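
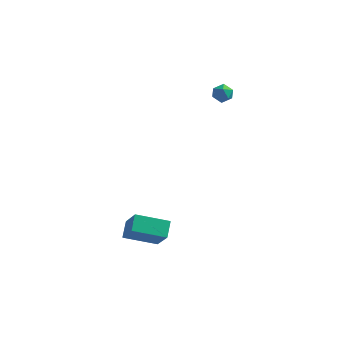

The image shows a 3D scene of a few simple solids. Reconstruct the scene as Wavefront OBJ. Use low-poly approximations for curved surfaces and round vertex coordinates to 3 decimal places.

v 0.447 -4.216 -3.364
v 0.336 -3.312 -2.765
v 2.221 -3.602 -3.963
v 2.11 -2.698 -3.364
v 1.31 -5.162 -1.776
v 1.199 -4.258 -1.177
v 3.084 -4.548 -2.375
v 2.973 -3.644 -1.776
v 3.661 3.667 4.415
v 4.257 3.462 4.18
v 3.163 3.178 3.58
v 3.759 2.973 3.345
v 3.514 2.712 3.914
v 3.822 3.014 4.431
v 3.598 3.626 3.329
v 3.906 3.928 3.846
v 4.218 3.436 3.509
v 4.166 2.871 3.871
v 3.254 3.769 3.889
v 3.202 3.204 4.251
f 2 4 1
f 5 2 1
f 1 4 3
f 3 5 1
f 2 8 4
f 6 2 5
f 6 8 2
f 4 8 3
f 7 5 3
f 3 8 7
f 7 6 5
f 8 6 7
f 9 20 14
f 9 14 10
f 9 10 16
f 9 16 19
f 9 19 20
f 10 14 18
f 14 20 13
f 20 19 11
f 19 16 15
f 16 10 17
f 12 18 13
f 12 13 11
f 12 11 15
f 12 15 17
f 12 17 18
f 13 18 14
f 11 13 20
f 15 11 19
f 17 15 16
f 18 17 10



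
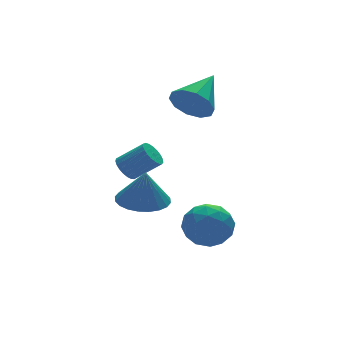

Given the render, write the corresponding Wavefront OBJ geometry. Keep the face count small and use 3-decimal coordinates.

v -0.255 0.225 2.451
v 0.344 -0.23 1.855
v 1.275 1.195 3.249
v 0.165 0.27 1.589
v -0.174 0.752 1.653
v -0.544 1.034 2.022
v -0.804 1.006 2.554
v -0.855 0.681 3.047
v -0.676 0.181 3.313
v -0.337 -0.302 3.249
v 0.033 -0.583 2.881
v 0.293 -0.556 2.348
v -2.637 1.113 -0.867
v -2.21 1.132 -1.302
v -1.316 0.566 -0.448
v -1.743 0.547 -0.013
v -2.178 1.356 -1.187
v -1.284 0.79 -0.333
v -2.226 1.538 -1.017
v -1.331 0.971 -0.163
v -2.344 1.646 -0.82
v -1.45 1.08 0.033
v -2.513 1.662 -0.632
v -1.619 1.096 0.222
v -2.704 1.584 -0.485
v -1.81 1.018 0.369
v -2.883 1.424 -0.403
v -1.989 0.857 0.451
v -3.02 1.21 -0.402
v -2.125 0.644 0.452
v -3.09 0.979 -0.481
v -2.196 0.413 0.373
v -3.082 0.772 -0.627
v -2.188 0.206 0.227
v -2.997 0.624 -0.814
v -2.103 0.057 0.04
v -2.85 0.56 -1.011
v -1.956 -0.006 -0.157
v -2.666 0.592 -1.182
v -1.772 0.026 -0.328
v -2.477 0.714 -1.299
v -1.583 0.148 -0.446
v -2.316 0.905 -1.342
v -1.421 0.339 -0.488
v -1.959 -3.02 -1.11
v -1.656 -2.532 -1.978
v -1.664 -4.508 -1.842
v -1.361 -4.02 -2.71
v -0.777 -3.964 -1.85
v -0.959 -3.044 -1.397
v -2.361 -3.996 -2.423
v -2.543 -3.076 -1.97
v -1.904 -3.135 -2.789
v -0.925 -3.115 -2.435
v -2.395 -3.925 -1.385
v -1.416 -3.905 -1.031
v -1.833 -2.646 -1.479
v -1.487 -4.394 -2.341
v -1.144 -4.361 -1.835
v -0.965 -4.075 -2.345
v -1.424 -2.947 -1.138
v -1.245 -2.66 -1.648
v -0.729 -3.501 -1.574
v -2.075 -4.38 -2.172
v -1.896 -4.093 -2.682
v -2.355 -2.965 -1.475
v -2.176 -2.679 -1.985
v -2.591 -3.539 -2.246
v -1.801 -2.713 -2.466
v -1.627 -3.588 -2.897
v -2.215 -3.573 -2.728
v -2.322 -3.033 -2.462
v -1.225 -2.702 -2.259
v -1.052 -3.576 -2.689
v -0.709 -3.543 -2.184
v -0.816 -3.003 -1.918
v -1.371 -3.056 -2.735
v -2.268 -3.464 -1.131
v -2.095 -4.338 -1.561
v -2.504 -4.037 -1.902
v -2.611 -3.497 -1.636
v -1.693 -3.452 -0.923
v -1.519 -4.327 -1.354
v -0.998 -4.007 -1.358
v -1.105 -3.467 -1.092
v -1.949 -3.984 -1.085
v -3.942 -2.745 -0.317
v -2.933 -2.602 -0.351
v -3.878 -2.855 1.137
v -3.063 -2.227 -0.317
v -3.327 -1.932 -0.283
v -3.685 -1.76 -0.254
v -4.082 -1.738 -0.235
v -4.458 -1.869 -0.228
v -4.755 -2.134 -0.235
v -4.928 -2.492 -0.255
v -4.951 -2.888 -0.284
v -4.821 -3.263 -0.318
v -4.557 -3.558 -0.352
v -4.199 -3.73 -0.381
v -3.802 -3.752 -0.4
v -3.426 -3.62 -0.406
v -3.129 -3.356 -0.399
v -2.956 -2.998 -0.38
f 2 1 4
f 2 4 3
f 4 1 5
f 4 5 3
f 5 1 6
f 5 6 3
f 6 1 7
f 6 7 3
f 7 1 8
f 7 8 3
f 8 1 9
f 8 9 3
f 9 1 10
f 9 10 3
f 10 1 11
f 10 11 3
f 11 1 12
f 11 12 3
f 12 1 2
f 12 2 3
f 14 13 17
f 14 17 15
f 15 17 18
f 15 18 16
f 17 13 19
f 17 19 18
f 18 19 20
f 18 20 16
f 19 13 21
f 19 21 20
f 20 21 22
f 20 22 16
f 21 13 23
f 21 23 22
f 22 23 24
f 22 24 16
f 23 13 25
f 23 25 24
f 24 25 26
f 24 26 16
f 25 13 27
f 25 27 26
f 26 27 28
f 26 28 16
f 27 13 29
f 27 29 28
f 28 29 30
f 28 30 16
f 29 13 31
f 29 31 30
f 30 31 32
f 30 32 16
f 31 13 33
f 31 33 32
f 32 33 34
f 32 34 16
f 33 13 35
f 33 35 34
f 34 35 36
f 34 36 16
f 35 13 37
f 35 37 36
f 36 37 38
f 36 38 16
f 37 13 39
f 37 39 38
f 38 39 40
f 38 40 16
f 39 13 41
f 39 41 40
f 40 41 42
f 40 42 16
f 41 13 43
f 41 43 42
f 42 43 44
f 42 44 16
f 43 13 14
f 43 14 44
f 44 14 15
f 44 15 16
f 45 82 61
f 82 56 85
f 61 85 50
f 82 85 61
f 45 61 57
f 61 50 62
f 57 62 46
f 61 62 57
f 45 57 66
f 57 46 67
f 66 67 52
f 57 67 66
f 45 66 78
f 66 52 81
f 78 81 55
f 66 81 78
f 45 78 82
f 78 55 86
f 82 86 56
f 78 86 82
f 46 62 73
f 62 50 76
f 73 76 54
f 62 76 73
f 50 85 63
f 85 56 84
f 63 84 49
f 85 84 63
f 56 86 83
f 86 55 79
f 83 79 47
f 86 79 83
f 55 81 80
f 81 52 68
f 80 68 51
f 81 68 80
f 52 67 72
f 67 46 69
f 72 69 53
f 67 69 72
f 48 74 60
f 74 54 75
f 60 75 49
f 74 75 60
f 48 60 58
f 60 49 59
f 58 59 47
f 60 59 58
f 48 58 65
f 58 47 64
f 65 64 51
f 58 64 65
f 48 65 70
f 65 51 71
f 70 71 53
f 65 71 70
f 48 70 74
f 70 53 77
f 74 77 54
f 70 77 74
f 49 75 63
f 75 54 76
f 63 76 50
f 75 76 63
f 47 59 83
f 59 49 84
f 83 84 56
f 59 84 83
f 51 64 80
f 64 47 79
f 80 79 55
f 64 79 80
f 53 71 72
f 71 51 68
f 72 68 52
f 71 68 72
f 54 77 73
f 77 53 69
f 73 69 46
f 77 69 73
f 88 87 90
f 88 90 89
f 90 87 91
f 90 91 89
f 91 87 92
f 91 92 89
f 92 87 93
f 92 93 89
f 93 87 94
f 93 94 89
f 94 87 95
f 94 95 89
f 95 87 96
f 95 96 89
f 96 87 97
f 96 97 89
f 97 87 98
f 97 98 89
f 98 87 99
f 98 99 89
f 99 87 100
f 99 100 89
f 100 87 101
f 100 101 89
f 101 87 102
f 101 102 89
f 102 87 103
f 102 103 89
f 103 87 104
f 103 104 89
f 104 87 88
f 104 88 89



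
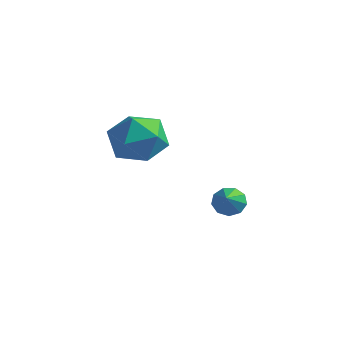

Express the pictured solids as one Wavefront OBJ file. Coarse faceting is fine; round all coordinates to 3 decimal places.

v -1.982 1.11 -0.939
v -1.65 1.533 -0.672
v -1.338 0.05 -0.061
v -2.004 1.485 -0.47
v -2.348 1.261 -0.487
v -2.521 0.967 -0.716
v -2.442 0.74 -1.048
v -2.148 0.686 -1.33
v -1.777 0.831 -1.428
v -1.502 1.106 -1.297
v -1.452 1.383 -0.999
v -3.451 -1.154 2.767
v -2.435 -1.516 2.667
v -3.965 -2.744 3.293
v -2.949 -3.106 3.193
v -3.197 -2.399 3.974
v -2.879 -1.416 3.649
v -3.521 -2.844 2.311
v -3.203 -1.861 1.986
v -2.478 -2.56 2.385
v -2.278 -2.285 3.413
v -4.122 -1.975 2.547
v -3.922 -1.7 3.575
f 2 1 4
f 2 4 3
f 4 1 5
f 4 5 3
f 5 1 6
f 5 6 3
f 6 1 7
f 6 7 3
f 7 1 8
f 7 8 3
f 8 1 9
f 8 9 3
f 9 1 10
f 9 10 3
f 10 1 11
f 10 11 3
f 11 1 2
f 11 2 3
f 12 23 17
f 12 17 13
f 12 13 19
f 12 19 22
f 12 22 23
f 13 17 21
f 17 23 16
f 23 22 14
f 22 19 18
f 19 13 20
f 15 21 16
f 15 16 14
f 15 14 18
f 15 18 20
f 15 20 21
f 16 21 17
f 14 16 23
f 18 14 22
f 20 18 19
f 21 20 13



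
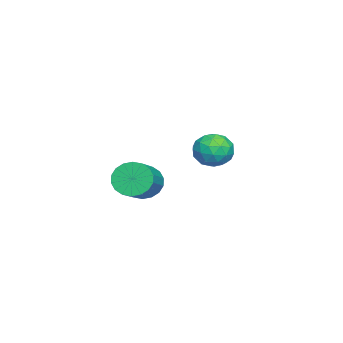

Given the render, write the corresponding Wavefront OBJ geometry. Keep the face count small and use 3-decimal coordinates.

v -1.782 -1.697 -0.537
v -0.995 -2.002 -0.424
v -2.285 -2.698 0.264
v -1.498 -3.003 0.377
v -1.718 -2.256 0.721
v -1.407 -1.637 0.225
v -1.873 -3.063 -0.385
v -1.562 -2.444 -0.881
v -1.051 -2.846 -0.33
v -0.956 -2.347 0.353
v -2.324 -2.353 -0.513
v -2.229 -1.854 0.17
v -1.344 -1.761 -0.551
v -1.936 -2.939 0.391
v -2.065 -2.499 0.593
v -1.603 -2.679 0.659
v -1.586 -1.547 -0.169
v -1.124 -1.726 -0.103
v -1.549 -1.875 0.57
v -2.156 -2.974 -0.057
v -1.694 -3.153 0.009
v -1.677 -2.021 -0.819
v -1.215 -2.201 -0.753
v -1.731 -2.825 -0.73
v -0.915 -2.437 -0.43
v -1.21 -3.026 0.042
v -1.431 -3.061 -0.407
v -1.248 -2.697 -0.698
v -0.858 -2.144 -0.028
v -1.154 -2.733 0.443
v -1.284 -2.293 0.645
v -1.101 -1.929 0.354
v -0.891 -2.64 0.027
v -2.126 -1.967 -0.603
v -2.422 -2.556 -0.132
v -2.179 -2.771 -0.514
v -1.996 -2.407 -0.805
v -2.07 -1.674 -0.202
v -2.365 -2.263 0.27
v -2.032 -2.003 0.538
v -1.849 -1.639 0.247
v -2.389 -2.06 -0.187
v 2.025 -3.971 -0.519
v 2.319 -3.563 -1.115
v 3.609 -3.56 -0.476
v 3.315 -3.969 0.119
v 2.211 -3.315 -0.897
v 3.501 -3.312 -0.258
v 2.066 -3.197 -0.605
v 3.356 -3.194 0.034
v 1.912 -3.233 -0.295
v 3.203 -3.23 0.344
v 1.781 -3.415 -0.03
v 3.072 -3.412 0.609
v 1.699 -3.707 0.138
v 2.989 -3.704 0.777
v 1.681 -4.051 0.176
v 2.971 -4.049 0.815
v 1.731 -4.38 0.076
v 3.021 -4.377 0.715
v 1.839 -4.628 -0.142
v 3.129 -4.625 0.497
v 1.984 -4.746 -0.434
v 3.274 -4.743 0.205
v 2.137 -4.71 -0.744
v 3.428 -4.707 -0.105
v 2.268 -4.528 -1.009
v 3.559 -4.525 -0.37
v 2.351 -4.236 -1.177
v 3.641 -4.233 -0.538
v 2.369 -3.891 -1.215
v 3.659 -3.889 -0.576
f 1 38 17
f 38 12 41
f 17 41 6
f 38 41 17
f 1 17 13
f 17 6 18
f 13 18 2
f 17 18 13
f 1 13 22
f 13 2 23
f 22 23 8
f 13 23 22
f 1 22 34
f 22 8 37
f 34 37 11
f 22 37 34
f 1 34 38
f 34 11 42
f 38 42 12
f 34 42 38
f 2 18 29
f 18 6 32
f 29 32 10
f 18 32 29
f 6 41 19
f 41 12 40
f 19 40 5
f 41 40 19
f 12 42 39
f 42 11 35
f 39 35 3
f 42 35 39
f 11 37 36
f 37 8 24
f 36 24 7
f 37 24 36
f 8 23 28
f 23 2 25
f 28 25 9
f 23 25 28
f 4 30 16
f 30 10 31
f 16 31 5
f 30 31 16
f 4 16 14
f 16 5 15
f 14 15 3
f 16 15 14
f 4 14 21
f 14 3 20
f 21 20 7
f 14 20 21
f 4 21 26
f 21 7 27
f 26 27 9
f 21 27 26
f 4 26 30
f 26 9 33
f 30 33 10
f 26 33 30
f 5 31 19
f 31 10 32
f 19 32 6
f 31 32 19
f 3 15 39
f 15 5 40
f 39 40 12
f 15 40 39
f 7 20 36
f 20 3 35
f 36 35 11
f 20 35 36
f 9 27 28
f 27 7 24
f 28 24 8
f 27 24 28
f 10 33 29
f 33 9 25
f 29 25 2
f 33 25 29
f 44 43 47
f 44 47 45
f 45 47 48
f 45 48 46
f 47 43 49
f 47 49 48
f 48 49 50
f 48 50 46
f 49 43 51
f 49 51 50
f 50 51 52
f 50 52 46
f 51 43 53
f 51 53 52
f 52 53 54
f 52 54 46
f 53 43 55
f 53 55 54
f 54 55 56
f 54 56 46
f 55 43 57
f 55 57 56
f 56 57 58
f 56 58 46
f 57 43 59
f 57 59 58
f 58 59 60
f 58 60 46
f 59 43 61
f 59 61 60
f 60 61 62
f 60 62 46
f 61 43 63
f 61 63 62
f 62 63 64
f 62 64 46
f 63 43 65
f 63 65 64
f 64 65 66
f 64 66 46
f 65 43 67
f 65 67 66
f 66 67 68
f 66 68 46
f 67 43 69
f 67 69 68
f 68 69 70
f 68 70 46
f 69 43 71
f 69 71 70
f 70 71 72
f 70 72 46
f 71 43 44
f 71 44 72
f 72 44 45
f 72 45 46



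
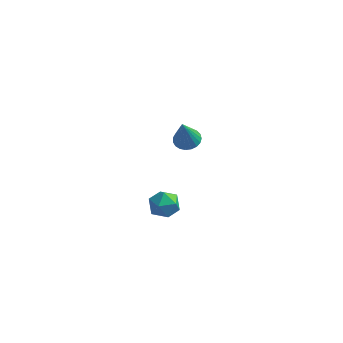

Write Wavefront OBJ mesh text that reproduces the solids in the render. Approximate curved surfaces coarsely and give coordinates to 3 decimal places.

v 0.09 -2.469 -3.51
v 0.351 -2.025 -2.831
v 1.109 -3.375 -3.309
v 1.37 -2.931 -2.63
v 0.632 -3.355 -2.604
v 0.002 -2.795 -2.728
v 1.458 -2.605 -3.412
v 0.828 -2.045 -3.536
v 1.196 -2.109 -2.771
v 0.685 -2.573 -2.271
v 0.775 -2.827 -3.869
v 0.264 -3.291 -3.369
v 0.058 4.148 -4.575
v 0.776 4.299 -4.478
v -0.058 3.592 -2.845
v 0.644 4.566 -4.401
v 0.41 4.76 -4.354
v 0.116 4.849 -4.345
v -0.189 4.817 -4.376
v -0.451 4.669 -4.441
v -0.624 4.431 -4.529
v -0.68 4.144 -4.625
v -0.608 3.857 -4.713
v -0.421 3.622 -4.776
v -0.151 3.477 -4.805
v 0.155 3.448 -4.793
v 0.444 3.54 -4.744
v 0.667 3.737 -4.666
v 0.784 4.006 -4.572
f 1 12 6
f 1 6 2
f 1 2 8
f 1 8 11
f 1 11 12
f 2 6 10
f 6 12 5
f 12 11 3
f 11 8 7
f 8 2 9
f 4 10 5
f 4 5 3
f 4 3 7
f 4 7 9
f 4 9 10
f 5 10 6
f 3 5 12
f 7 3 11
f 9 7 8
f 10 9 2
f 14 13 16
f 14 16 15
f 16 13 17
f 16 17 15
f 17 13 18
f 17 18 15
f 18 13 19
f 18 19 15
f 19 13 20
f 19 20 15
f 20 13 21
f 20 21 15
f 21 13 22
f 21 22 15
f 22 13 23
f 22 23 15
f 23 13 24
f 23 24 15
f 24 13 25
f 24 25 15
f 25 13 26
f 25 26 15
f 26 13 27
f 26 27 15
f 27 13 28
f 27 28 15
f 28 13 29
f 28 29 15
f 29 13 14
f 29 14 15



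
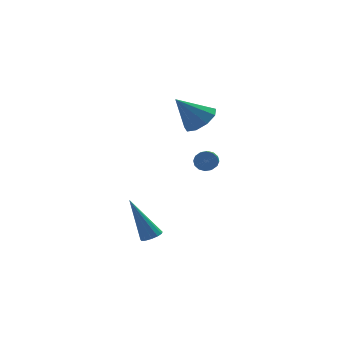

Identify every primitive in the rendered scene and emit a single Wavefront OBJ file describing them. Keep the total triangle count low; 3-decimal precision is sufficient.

v 0.741 0.446 -2.906
v 1.117 0.191 -2.674
v -0.061 1.034 -0.954
v 1.214 0.459 -2.715
v 1.16 0.722 -2.817
v 0.973 0.898 -2.947
v 0.712 0.93 -3.063
v 0.461 0.808 -3.13
v 0.298 0.571 -3.125
v 0.276 0.295 -3.051
v 0.401 0.066 -2.93
v 0.634 -0.042 -2.802
v 0.901 0.004 -2.707
v 3.821 3.096 0.017
v 4.138 3.175 0.435
v 3.835 2.243 0.841
v 3.519 2.164 0.423
v 3.897 3.284 0.507
v 3.594 2.353 0.912
v 3.635 3.343 0.447
v 3.333 2.412 0.853
v 3.424 3.336 0.273
v 3.121 2.404 0.678
v 3.319 3.264 0.03
v 3.016 2.333 0.435
v 3.349 3.147 -0.217
v 3.046 2.216 0.189
v 3.505 3.017 -0.401
v 3.202 2.085 0.005
v 3.746 2.907 -0.472
v 3.443 1.976 -0.067
v 4.007 2.848 -0.413
v 3.705 1.917 -0.007
v 4.219 2.856 -0.238
v 3.916 1.924 0.167
v 4.324 2.927 0.005
v 4.021 1.996 0.41
v 4.294 3.044 0.251
v 3.991 2.113 0.657
v 3.439 2.794 2.653
v 3.984 3.328 3.092
v 2.361 2.846 3.927
v 3.603 3.652 2.756
v 3.146 3.574 2.372
v 2.826 3.131 2.12
v 2.793 2.53 2.117
v 3.062 2.052 2.365
v 3.508 1.921 2.747
v 3.922 2.198 3.086
v 4.109 2.754 3.222
f 2 1 4
f 2 4 3
f 4 1 5
f 4 5 3
f 5 1 6
f 5 6 3
f 6 1 7
f 6 7 3
f 7 1 8
f 7 8 3
f 8 1 9
f 8 9 3
f 9 1 10
f 9 10 3
f 10 1 11
f 10 11 3
f 11 1 12
f 11 12 3
f 12 1 13
f 12 13 3
f 13 1 2
f 13 2 3
f 15 14 18
f 15 18 16
f 16 18 19
f 16 19 17
f 18 14 20
f 18 20 19
f 19 20 21
f 19 21 17
f 20 14 22
f 20 22 21
f 21 22 23
f 21 23 17
f 22 14 24
f 22 24 23
f 23 24 25
f 23 25 17
f 24 14 26
f 24 26 25
f 25 26 27
f 25 27 17
f 26 14 28
f 26 28 27
f 27 28 29
f 27 29 17
f 28 14 30
f 28 30 29
f 29 30 31
f 29 31 17
f 30 14 32
f 30 32 31
f 31 32 33
f 31 33 17
f 32 14 34
f 32 34 33
f 33 34 35
f 33 35 17
f 34 14 36
f 34 36 35
f 35 36 37
f 35 37 17
f 36 14 38
f 36 38 37
f 37 38 39
f 37 39 17
f 38 14 15
f 38 15 39
f 39 15 16
f 39 16 17
f 41 40 43
f 41 43 42
f 43 40 44
f 43 44 42
f 44 40 45
f 44 45 42
f 45 40 46
f 45 46 42
f 46 40 47
f 46 47 42
f 47 40 48
f 47 48 42
f 48 40 49
f 48 49 42
f 49 40 50
f 49 50 42
f 50 40 41
f 50 41 42



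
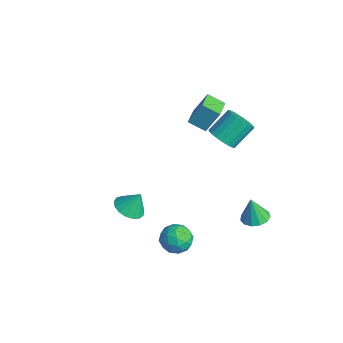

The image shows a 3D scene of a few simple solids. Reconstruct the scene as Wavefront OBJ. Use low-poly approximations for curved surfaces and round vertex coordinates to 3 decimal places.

v -0.01 2.63 3.373
v 0.926 2.865 3.268
v 0.725 4.205 4.483
v -0.21 3.97 4.587
v 0.732 3.107 2.968
v 0.531 4.448 4.183
v 0.391 3.255 2.749
v 0.19 4.596 3.963
v -0.029 3.279 2.653
v -0.23 4.62 3.867
v -0.446 3.175 2.699
v -0.646 4.515 3.914
v -0.775 2.962 2.879
v -0.976 4.303 4.093
v -0.954 2.684 3.157
v -1.155 4.024 4.371
v -0.945 2.395 3.477
v -1.146 3.735 4.692
v -0.751 2.152 3.777
v -0.952 3.493 4.992
v -0.41 2.004 3.997
v -0.611 3.345 5.211
v 0.01 1.98 4.093
v -0.191 3.321 5.307
v 0.426 2.085 4.046
v 0.226 3.425 5.261
v 0.756 2.297 3.867
v 0.555 3.638 5.081
v 0.935 2.576 3.589
v 0.734 3.916 4.803
v 2.959 3.455 -1.776
v 3.837 3.335 -1.698
v 2.781 3.205 -0.144
v 3.755 3.826 -1.632
v 3.42 4.198 -1.612
v 2.938 4.335 -1.643
v 2.463 4.192 -1.717
v 2.146 3.815 -1.809
v 2.086 3.324 -1.891
v 2.304 2.874 -1.936
v 2.729 2.609 -1.93
v 3.228 2.612 -1.875
v 3.641 2.883 -1.789
v -3.788 2.21 2.031
v -3.492 3.002 3.574
v -5.005 3.124 1.795
v -4.709 3.916 3.338
v -3.051 3.044 1.462
v -2.755 3.836 3.005
v -4.268 3.958 1.226
v -3.972 4.75 2.769
v 2.449 -1.448 -1.594
v 2.913 -1.103 -0.728
v 3.807 -2.377 -1.952
v 4.271 -2.032 -1.086
v 3.453 -2.672 -1.019
v 2.613 -2.098 -0.797
v 4.107 -1.382 -1.883
v 3.267 -0.808 -1.661
v 3.937 -1.063 -0.907
v 3.533 -1.86 -0.373
v 3.187 -1.62 -2.307
v 2.783 -2.417 -1.773
v 2.562 -1.194 -1.129
v 4.158 -2.286 -1.551
v 3.677 -2.662 -1.511
v 3.95 -2.459 -1.002
v 2.385 -1.779 -1.17
v 2.658 -1.576 -0.661
v 2.976 -2.498 -0.832
v 4.062 -1.904 -2.019
v 4.335 -1.701 -1.51
v 2.77 -1.021 -1.678
v 3.043 -0.818 -1.169
v 3.744 -0.982 -1.848
v 3.437 -0.967 -0.726
v 4.235 -1.514 -0.936
v 4.138 -1.132 -1.404
v 3.645 -0.794 -1.274
v 3.199 -1.436 -0.412
v 3.998 -1.982 -0.622
v 3.516 -2.358 -0.583
v 3.023 -2.02 -0.452
v 3.801 -1.412 -0.517
v 2.722 -1.498 -2.058
v 3.521 -2.044 -2.268
v 3.697 -1.46 -2.228
v 3.204 -1.122 -2.097
v 2.485 -1.966 -1.744
v 3.283 -2.513 -1.954
v 3.075 -2.686 -1.406
v 2.582 -2.348 -1.276
v 2.919 -2.068 -2.163
v 2.137 -4.079 1.422
v 2.616 -4.869 1.719
v 2.403 -3.461 2.638
v 2.944 -4.61 1.515
v 3.086 -4.23 1.291
v 3.011 -3.815 1.096
v 2.736 -3.461 0.976
v 2.323 -3.248 0.958
v 1.868 -3.226 1.047
v 1.475 -3.4 1.221
v 1.233 -3.729 1.442
v 1.198 -4.138 1.658
v 1.378 -4.534 1.82
v 1.732 -4.826 1.891
v 2.179 -4.947 1.854
f 2 1 5
f 2 5 3
f 3 5 6
f 3 6 4
f 5 1 7
f 5 7 6
f 6 7 8
f 6 8 4
f 7 1 9
f 7 9 8
f 8 9 10
f 8 10 4
f 9 1 11
f 9 11 10
f 10 11 12
f 10 12 4
f 11 1 13
f 11 13 12
f 12 13 14
f 12 14 4
f 13 1 15
f 13 15 14
f 14 15 16
f 14 16 4
f 15 1 17
f 15 17 16
f 16 17 18
f 16 18 4
f 17 1 19
f 17 19 18
f 18 19 20
f 18 20 4
f 19 1 21
f 19 21 20
f 20 21 22
f 20 22 4
f 21 1 23
f 21 23 22
f 22 23 24
f 22 24 4
f 23 1 25
f 23 25 24
f 24 25 26
f 24 26 4
f 25 1 27
f 25 27 26
f 26 27 28
f 26 28 4
f 27 1 29
f 27 29 28
f 28 29 30
f 28 30 4
f 29 1 2
f 29 2 30
f 30 2 3
f 30 3 4
f 32 31 34
f 32 34 33
f 34 31 35
f 34 35 33
f 35 31 36
f 35 36 33
f 36 31 37
f 36 37 33
f 37 31 38
f 37 38 33
f 38 31 39
f 38 39 33
f 39 31 40
f 39 40 33
f 40 31 41
f 40 41 33
f 41 31 42
f 41 42 33
f 42 31 43
f 42 43 33
f 43 31 32
f 43 32 33
f 45 47 44
f 48 45 44
f 44 47 46
f 46 48 44
f 45 51 47
f 49 45 48
f 49 51 45
f 47 51 46
f 50 48 46
f 46 51 50
f 50 49 48
f 51 49 50
f 52 89 68
f 89 63 92
f 68 92 57
f 89 92 68
f 52 68 64
f 68 57 69
f 64 69 53
f 68 69 64
f 52 64 73
f 64 53 74
f 73 74 59
f 64 74 73
f 52 73 85
f 73 59 88
f 85 88 62
f 73 88 85
f 52 85 89
f 85 62 93
f 89 93 63
f 85 93 89
f 53 69 80
f 69 57 83
f 80 83 61
f 69 83 80
f 57 92 70
f 92 63 91
f 70 91 56
f 92 91 70
f 63 93 90
f 93 62 86
f 90 86 54
f 93 86 90
f 62 88 87
f 88 59 75
f 87 75 58
f 88 75 87
f 59 74 79
f 74 53 76
f 79 76 60
f 74 76 79
f 55 81 67
f 81 61 82
f 67 82 56
f 81 82 67
f 55 67 65
f 67 56 66
f 65 66 54
f 67 66 65
f 55 65 72
f 65 54 71
f 72 71 58
f 65 71 72
f 55 72 77
f 72 58 78
f 77 78 60
f 72 78 77
f 55 77 81
f 77 60 84
f 81 84 61
f 77 84 81
f 56 82 70
f 82 61 83
f 70 83 57
f 82 83 70
f 54 66 90
f 66 56 91
f 90 91 63
f 66 91 90
f 58 71 87
f 71 54 86
f 87 86 62
f 71 86 87
f 60 78 79
f 78 58 75
f 79 75 59
f 78 75 79
f 61 84 80
f 84 60 76
f 80 76 53
f 84 76 80
f 95 94 97
f 95 97 96
f 97 94 98
f 97 98 96
f 98 94 99
f 98 99 96
f 99 94 100
f 99 100 96
f 100 94 101
f 100 101 96
f 101 94 102
f 101 102 96
f 102 94 103
f 102 103 96
f 103 94 104
f 103 104 96
f 104 94 105
f 104 105 96
f 105 94 106
f 105 106 96
f 106 94 107
f 106 107 96
f 107 94 108
f 107 108 96
f 108 94 95
f 108 95 96



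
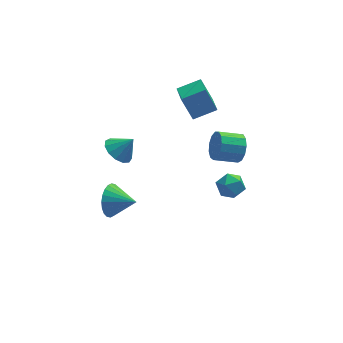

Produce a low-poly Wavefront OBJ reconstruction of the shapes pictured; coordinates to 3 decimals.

v -4.045 -0.375 -0.785
v -3.6 -0.1 -1.589
v -2.915 -1.065 -0.395
v -3.51 0.179 -1.357
v -3.501 0.374 -1.037
v -3.575 0.455 -0.679
v -3.721 0.409 -0.337
v -3.916 0.244 -0.063
v -4.131 -0.015 0.101
v -4.332 -0.329 0.13
v -4.49 -0.651 0.02
v -4.581 -0.93 -0.213
v -4.589 -1.125 -0.532
v -4.515 -1.206 -0.891
v -4.369 -1.16 -1.233
v -4.174 -0.995 -1.507
v -3.96 -0.735 -1.67
v -3.758 -0.421 -1.7
v 0.409 -3.641 3.277
v 0.953 -3.141 3.112
v 1.207 -4.559 3.128
v 1.751 -4.059 2.963
v 1.476 -4.1 3.667
v 0.983 -3.533 3.759
v 1.177 -4.167 2.481
v 0.684 -3.6 2.573
v 1.428 -3.467 2.619
v 1.613 -3.425 3.352
v 0.547 -4.275 2.888
v 0.732 -4.233 3.621
v -3.237 2.596 0.108
v -2.598 2.895 -0.401
v -2.483 2.524 1.012
v -2.806 3.288 -0.196
v -3.151 3.462 0.105
v -3.524 3.361 0.408
v -3.805 3.017 0.615
v -3.906 2.539 0.661
v -3.795 2.08 0.531
v -3.506 1.784 0.267
v -3.132 1.746 -0.048
v -2.792 1.978 -0.313
v -2.592 2.406 -0.445
v 2.533 0.94 0.965
v 2.776 1.328 1.657
v 1.55 1.329 2.087
v 1.307 0.94 1.395
v 2.668 1.663 1.349
v 1.442 1.664 1.779
v 2.518 1.768 0.919
v 1.291 1.769 1.349
v 2.372 1.61 0.503
v 1.145 1.611 0.934
v 2.277 1.24 0.235
v 1.051 1.24 0.665
v 2.264 0.774 0.198
v 1.037 0.774 0.628
v 2.336 0.36 0.404
v 1.11 0.361 0.834
v 2.471 0.131 0.789
v 1.244 0.132 1.219
v 2.626 0.158 1.229
v 1.399 0.159 1.66
v 2.751 0.434 1.586
v 1.524 0.435 2.016
v 2.807 0.87 1.745
v 1.58 0.871 2.176
v 0.328 1.635 3
v -0.203 1.961 4.364
v 0.327 2.85 2.709
v -0.204 3.177 4.073
v 1.544 1.743 3.447
v 1.013 2.07 4.811
v 1.543 2.959 3.156
v 1.012 3.285 4.52
f 2 1 4
f 2 4 3
f 4 1 5
f 4 5 3
f 5 1 6
f 5 6 3
f 6 1 7
f 6 7 3
f 7 1 8
f 7 8 3
f 8 1 9
f 8 9 3
f 9 1 10
f 9 10 3
f 10 1 11
f 10 11 3
f 11 1 12
f 11 12 3
f 12 1 13
f 12 13 3
f 13 1 14
f 13 14 3
f 14 1 15
f 14 15 3
f 15 1 16
f 15 16 3
f 16 1 17
f 16 17 3
f 17 1 18
f 17 18 3
f 18 1 2
f 18 2 3
f 19 30 24
f 19 24 20
f 19 20 26
f 19 26 29
f 19 29 30
f 20 24 28
f 24 30 23
f 30 29 21
f 29 26 25
f 26 20 27
f 22 28 23
f 22 23 21
f 22 21 25
f 22 25 27
f 22 27 28
f 23 28 24
f 21 23 30
f 25 21 29
f 27 25 26
f 28 27 20
f 32 31 34
f 32 34 33
f 34 31 35
f 34 35 33
f 35 31 36
f 35 36 33
f 36 31 37
f 36 37 33
f 37 31 38
f 37 38 33
f 38 31 39
f 38 39 33
f 39 31 40
f 39 40 33
f 40 31 41
f 40 41 33
f 41 31 42
f 41 42 33
f 42 31 43
f 42 43 33
f 43 31 32
f 43 32 33
f 45 44 48
f 45 48 46
f 46 48 49
f 46 49 47
f 48 44 50
f 48 50 49
f 49 50 51
f 49 51 47
f 50 44 52
f 50 52 51
f 51 52 53
f 51 53 47
f 52 44 54
f 52 54 53
f 53 54 55
f 53 55 47
f 54 44 56
f 54 56 55
f 55 56 57
f 55 57 47
f 56 44 58
f 56 58 57
f 57 58 59
f 57 59 47
f 58 44 60
f 58 60 59
f 59 60 61
f 59 61 47
f 60 44 62
f 60 62 61
f 61 62 63
f 61 63 47
f 62 44 64
f 62 64 63
f 63 64 65
f 63 65 47
f 64 44 66
f 64 66 65
f 65 66 67
f 65 67 47
f 66 44 45
f 66 45 67
f 67 45 46
f 67 46 47
f 69 71 68
f 72 69 68
f 68 71 70
f 70 72 68
f 69 75 71
f 73 69 72
f 73 75 69
f 71 75 70
f 74 72 70
f 70 75 74
f 74 73 72
f 75 73 74



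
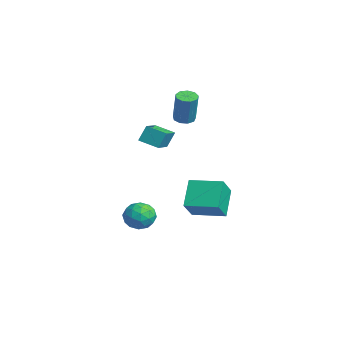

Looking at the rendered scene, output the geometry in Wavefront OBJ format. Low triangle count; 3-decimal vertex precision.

v 2.014 0.034 -3.254
v 2.293 -0.384 -2.688
v 0.907 0.004 -2.732
v 1.186 -0.414 -2.166
v 1.391 0.311 -2.237
v 2.075 0.33 -2.56
v 1.125 -0.71 -2.86
v 1.809 -0.691 -3.183
v 1.743 -0.844 -2.444
v 1.908 -0.213 -2.059
v 1.292 -0.167 -3.361
v 1.457 0.464 -2.976
v 2.251 -0.172 -3.017
v 0.949 -0.208 -2.403
v 1.07 0.218 -2.445
v 1.233 -0.027 -2.112
v 2.123 0.247 -2.942
v 2.287 0.002 -2.609
v 1.756 0.41 -2.344
v 0.913 -0.382 -2.811
v 1.077 -0.627 -2.478
v 1.967 -0.353 -3.308
v 2.13 -0.598 -2.975
v 1.444 -0.79 -3.076
v 2.092 -0.688 -2.541
v 1.441 -0.706 -2.234
v 1.405 -0.88 -2.642
v 1.807 -0.869 -2.832
v 2.188 -0.317 -2.315
v 1.537 -0.335 -2.008
v 1.658 0.091 -2.05
v 2.06 0.102 -2.239
v 1.865 -0.588 -2.171
v 1.663 -0.045 -3.412
v 1.012 -0.063 -3.105
v 1.14 -0.482 -3.181
v 1.542 -0.471 -3.37
v 1.759 0.326 -3.186
v 1.108 0.308 -2.879
v 1.393 0.489 -2.588
v 1.795 0.5 -2.778
v 1.335 0.208 -3.249
v -1.565 3.248 -4.586
v -0.796 2.59 -3.589
v -2.492 3.817 -3.495
v -1.723 3.159 -2.499
v -0.637 4.521 -4.461
v 0.132 3.863 -3.465
v -1.564 5.09 -3.371
v -0.795 4.432 -2.374
v -2.608 3.251 0.957
v -2.244 2.916 0.833
v -1.768 2.874 2.339
v -2.132 3.209 2.463
v -2.122 3.241 0.803
v -1.646 3.2 2.309
v -2.227 3.571 0.845
v -1.751 3.53 2.351
v -2.511 3.751 0.94
v -2.035 3.71 2.446
v -2.84 3.697 1.042
v -2.364 3.656 2.548
v -3.06 3.434 1.105
v -2.584 3.393 2.611
v -3.069 3.085 1.098
v -2.593 3.044 2.604
v -2.862 2.814 1.026
v -2.386 2.773 2.532
v -2.537 2.747 0.921
v -2.06 2.706 2.427
v 0.119 0.253 1.049
v 0.06 0.633 1.807
v -0.961 1 0.591
v -1.02 1.38 1.349
v 0.72 0.94 0.751
v 0.661 1.32 1.509
v -0.36 1.687 0.293
v -0.419 2.067 1.051
f 1 38 17
f 38 12 41
f 17 41 6
f 38 41 17
f 1 17 13
f 17 6 18
f 13 18 2
f 17 18 13
f 1 13 22
f 13 2 23
f 22 23 8
f 13 23 22
f 1 22 34
f 22 8 37
f 34 37 11
f 22 37 34
f 1 34 38
f 34 11 42
f 38 42 12
f 34 42 38
f 2 18 29
f 18 6 32
f 29 32 10
f 18 32 29
f 6 41 19
f 41 12 40
f 19 40 5
f 41 40 19
f 12 42 39
f 42 11 35
f 39 35 3
f 42 35 39
f 11 37 36
f 37 8 24
f 36 24 7
f 37 24 36
f 8 23 28
f 23 2 25
f 28 25 9
f 23 25 28
f 4 30 16
f 30 10 31
f 16 31 5
f 30 31 16
f 4 16 14
f 16 5 15
f 14 15 3
f 16 15 14
f 4 14 21
f 14 3 20
f 21 20 7
f 14 20 21
f 4 21 26
f 21 7 27
f 26 27 9
f 21 27 26
f 4 26 30
f 26 9 33
f 30 33 10
f 26 33 30
f 5 31 19
f 31 10 32
f 19 32 6
f 31 32 19
f 3 15 39
f 15 5 40
f 39 40 12
f 15 40 39
f 7 20 36
f 20 3 35
f 36 35 11
f 20 35 36
f 9 27 28
f 27 7 24
f 28 24 8
f 27 24 28
f 10 33 29
f 33 9 25
f 29 25 2
f 33 25 29
f 44 46 43
f 47 44 43
f 43 46 45
f 45 47 43
f 44 50 46
f 48 44 47
f 48 50 44
f 46 50 45
f 49 47 45
f 45 50 49
f 49 48 47
f 50 48 49
f 52 51 55
f 52 55 53
f 53 55 56
f 53 56 54
f 55 51 57
f 55 57 56
f 56 57 58
f 56 58 54
f 57 51 59
f 57 59 58
f 58 59 60
f 58 60 54
f 59 51 61
f 59 61 60
f 60 61 62
f 60 62 54
f 61 51 63
f 61 63 62
f 62 63 64
f 62 64 54
f 63 51 65
f 63 65 64
f 64 65 66
f 64 66 54
f 65 51 67
f 65 67 66
f 66 67 68
f 66 68 54
f 67 51 69
f 67 69 68
f 68 69 70
f 68 70 54
f 69 51 52
f 69 52 70
f 70 52 53
f 70 53 54
f 72 74 71
f 75 72 71
f 71 74 73
f 73 75 71
f 72 78 74
f 76 72 75
f 76 78 72
f 74 78 73
f 77 75 73
f 73 78 77
f 77 76 75
f 78 76 77



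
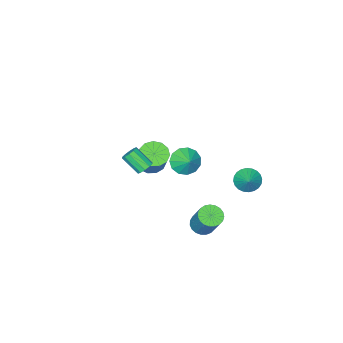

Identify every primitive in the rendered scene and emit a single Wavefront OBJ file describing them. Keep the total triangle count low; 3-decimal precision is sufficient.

v -2.989 -2.593 -2.676
v -2.652 -2.044 -3.531
v -2.591 -1.727 -1.964
v -3.219 -1.867 -3.429
v -3.713 -1.92 -3.088
v -3.978 -2.187 -2.616
v -3.928 -2.583 -2.163
v -3.581 -2.981 -1.874
v -3.046 -3.257 -1.839
v -2.493 -3.321 -2.07
v -2.097 -3.154 -2.494
v -1.985 -2.809 -2.975
v -2.192 -2.396 -3.362
v -1.53 -4.321 -2.9
v -0.634 -4.808 -2.906
v -0.154 -3.946 -1.306
v -1.05 -3.459 -1.3
v -0.553 -4.317 -3.195
v -0.074 -3.456 -1.594
v -0.783 -3.828 -3.389
v -0.303 -2.966 -1.789
v -1.249 -3.495 -3.429
v -0.77 -2.633 -1.828
v -1.805 -3.424 -3.301
v -1.326 -2.562 -1.7
v -2.273 -3.638 -3.045
v -1.794 -2.776 -1.444
v -2.506 -4.069 -2.744
v -2.026 -3.207 -1.143
v -2.428 -4.58 -2.492
v -1.949 -3.718 -0.891
v -2.065 -5.008 -2.37
v -1.586 -4.147 -0.769
v -1.532 -5.219 -2.416
v -1.053 -4.357 -0.816
v -0.999 -5.144 -2.616
v -0.519 -4.282 -1.016
v 3.619 0.886 2.948
v 4.17 1.093 2.993
v 4.491 0.021 3.977
v 3.941 -0.186 3.932
v 3.966 1.261 3.244
v 4.287 0.189 4.228
v 3.629 1.286 3.381
v 3.95 0.214 4.365
v 3.288 1.159 3.353
v 3.61 0.087 4.337
v 3.074 0.927 3.17
v 3.396 -0.145 4.154
v 3.069 0.679 2.903
v 3.39 -0.393 3.887
v 3.273 0.511 2.652
v 3.594 -0.561 3.636
v 3.61 0.486 2.515
v 3.931 -0.586 3.499
v 3.95 0.613 2.543
v 4.272 -0.459 3.527
v 4.164 0.845 2.726
v 4.486 -0.227 3.71
v 1.205 3.41 -2.389
v 1.777 3.859 -2.768
v 2.147 4.958 -0.911
v 1.575 4.51 -0.531
v 1.495 4.044 -2.821
v 1.865 5.143 -0.964
v 1.163 4.119 -2.8
v 1.533 5.218 -0.942
v 0.839 4.071 -2.707
v 1.209 5.171 -0.849
v 0.577 3.91 -2.559
v 0.947 5.009 -0.702
v 0.425 3.662 -2.382
v 0.795 4.761 -0.525
v 0.407 3.37 -2.206
v 0.777 4.47 -0.348
v 0.527 3.086 -2.062
v 0.897 4.185 -0.204
v 0.764 2.857 -1.974
v 1.134 3.957 -0.116
v 1.078 2.725 -1.958
v 1.448 3.824 -0.1
v 1.413 2.71 -2.016
v 1.783 3.81 -0.158
v 1.713 2.817 -2.139
v 2.083 3.916 -0.281
v 1.925 3.027 -2.305
v 2.295 4.126 -0.447
v 2.012 3.302 -2.486
v 2.382 4.402 -0.628
v 1.96 3.597 -2.649
v 2.33 4.696 -0.792
v -2.763 3.302 -0.581
v -2.207 3.482 -1.265
v -2.057 4.098 0.201
v -2.447 3.734 -1.305
v -2.736 3.921 -1.234
v -3.029 4.013 -1.064
v -3.282 3.998 -0.82
v -3.455 3.876 -0.54
v -3.523 3.667 -0.266
v -3.475 3.403 -0.04
v -3.319 3.123 0.103
v -3.078 2.87 0.143
v -2.789 2.684 0.072
v -2.496 2.591 -0.098
v -2.244 2.607 -0.342
v -2.071 2.728 -0.622
v -2.003 2.937 -0.896
v -2.05 3.202 -1.122
f 2 1 4
f 2 4 3
f 4 1 5
f 4 5 3
f 5 1 6
f 5 6 3
f 6 1 7
f 6 7 3
f 7 1 8
f 7 8 3
f 8 1 9
f 8 9 3
f 9 1 10
f 9 10 3
f 10 1 11
f 10 11 3
f 11 1 12
f 11 12 3
f 12 1 13
f 12 13 3
f 13 1 2
f 13 2 3
f 15 14 18
f 15 18 16
f 16 18 19
f 16 19 17
f 18 14 20
f 18 20 19
f 19 20 21
f 19 21 17
f 20 14 22
f 20 22 21
f 21 22 23
f 21 23 17
f 22 14 24
f 22 24 23
f 23 24 25
f 23 25 17
f 24 14 26
f 24 26 25
f 25 26 27
f 25 27 17
f 26 14 28
f 26 28 27
f 27 28 29
f 27 29 17
f 28 14 30
f 28 30 29
f 29 30 31
f 29 31 17
f 30 14 32
f 30 32 31
f 31 32 33
f 31 33 17
f 32 14 34
f 32 34 33
f 33 34 35
f 33 35 17
f 34 14 36
f 34 36 35
f 35 36 37
f 35 37 17
f 36 14 15
f 36 15 37
f 37 15 16
f 37 16 17
f 39 38 42
f 39 42 40
f 40 42 43
f 40 43 41
f 42 38 44
f 42 44 43
f 43 44 45
f 43 45 41
f 44 38 46
f 44 46 45
f 45 46 47
f 45 47 41
f 46 38 48
f 46 48 47
f 47 48 49
f 47 49 41
f 48 38 50
f 48 50 49
f 49 50 51
f 49 51 41
f 50 38 52
f 50 52 51
f 51 52 53
f 51 53 41
f 52 38 54
f 52 54 53
f 53 54 55
f 53 55 41
f 54 38 56
f 54 56 55
f 55 56 57
f 55 57 41
f 56 38 58
f 56 58 57
f 57 58 59
f 57 59 41
f 58 38 39
f 58 39 59
f 59 39 40
f 59 40 41
f 61 60 64
f 61 64 62
f 62 64 65
f 62 65 63
f 64 60 66
f 64 66 65
f 65 66 67
f 65 67 63
f 66 60 68
f 66 68 67
f 67 68 69
f 67 69 63
f 68 60 70
f 68 70 69
f 69 70 71
f 69 71 63
f 70 60 72
f 70 72 71
f 71 72 73
f 71 73 63
f 72 60 74
f 72 74 73
f 73 74 75
f 73 75 63
f 74 60 76
f 74 76 75
f 75 76 77
f 75 77 63
f 76 60 78
f 76 78 77
f 77 78 79
f 77 79 63
f 78 60 80
f 78 80 79
f 79 80 81
f 79 81 63
f 80 60 82
f 80 82 81
f 81 82 83
f 81 83 63
f 82 60 84
f 82 84 83
f 83 84 85
f 83 85 63
f 84 60 86
f 84 86 85
f 85 86 87
f 85 87 63
f 86 60 88
f 86 88 87
f 87 88 89
f 87 89 63
f 88 60 90
f 88 90 89
f 89 90 91
f 89 91 63
f 90 60 61
f 90 61 91
f 91 61 62
f 91 62 63
f 93 92 95
f 93 95 94
f 95 92 96
f 95 96 94
f 96 92 97
f 96 97 94
f 97 92 98
f 97 98 94
f 98 92 99
f 98 99 94
f 99 92 100
f 99 100 94
f 100 92 101
f 100 101 94
f 101 92 102
f 101 102 94
f 102 92 103
f 102 103 94
f 103 92 104
f 103 104 94
f 104 92 105
f 104 105 94
f 105 92 106
f 105 106 94
f 106 92 107
f 106 107 94
f 107 92 108
f 107 108 94
f 108 92 109
f 108 109 94
f 109 92 93
f 109 93 94



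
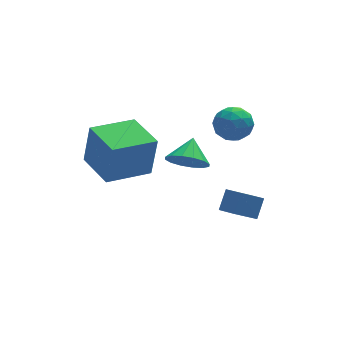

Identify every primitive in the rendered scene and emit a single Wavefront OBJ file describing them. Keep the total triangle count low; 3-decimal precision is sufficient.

v -1.438 -2.828 -0.042
v -0.571 -3.084 -0.366
v -0.902 -1.932 0.682
v -0.728 -2.734 -0.682
v -1.075 -2.41 -0.827
v -1.52 -2.197 -0.761
v -1.942 -2.153 -0.503
v -2.229 -2.29 -0.121
v -2.304 -2.571 0.282
v -2.147 -2.921 0.598
v -1.8 -3.245 0.742
v -1.356 -3.458 0.677
v -0.934 -3.502 0.419
v -0.647 -3.365 0.037
v 1.005 -2.814 -4.183
v 1.39 -3.641 -3.85
v -0.093 -3.005 -3.387
v 0.291 -3.831 -3.054
v 1.489 -2.269 -3.386
v 1.873 -3.095 -3.053
v 0.39 -2.459 -2.59
v 0.775 -3.286 -2.257
v -4.569 -1.55 -1.626
v -4.27 -1.54 0.382
v -5.028 0.396 -1.567
v -4.729 0.405 0.441
v -2.471 -1.045 -1.941
v -2.172 -1.036 0.067
v -2.93 0.9 -1.882
v -2.631 0.91 0.126
v 0.536 -0.643 -0.091
v 1.047 -0.142 0.513
v 1.273 -1.898 0.327
v 1.784 -1.397 0.931
v 0.871 -1.531 1.089
v 0.416 -0.756 0.83
v 1.904 -1.284 0.01
v 1.449 -0.509 -0.249
v 1.892 -0.538 0.575
v 1.254 -0.691 1.242
v 1.066 -1.349 -0.402
v 0.428 -1.502 0.265
v 0.727 -0.282 0.174
v 1.593 -1.758 0.666
v 1.057 -1.837 0.759
v 1.357 -1.542 1.113
v 0.356 -0.643 0.361
v 0.656 -0.349 0.715
v 0.553 -1.165 1.054
v 1.664 -1.691 0.125
v 1.964 -1.397 0.479
v 0.963 -0.498 -0.273
v 1.263 -0.203 0.081
v 1.767 -0.875 -0.214
v 1.524 -0.221 0.565
v 1.957 -0.959 0.811
v 2.028 -0.892 0.27
v 1.76 -0.436 0.118
v 1.149 -0.311 0.957
v 1.582 -1.048 1.203
v 1.045 -1.127 1.296
v 0.777 -0.671 1.144
v 1.645 -0.544 0.994
v 0.738 -0.992 -0.363
v 1.171 -1.729 -0.117
v 1.543 -1.369 -0.304
v 1.275 -0.913 -0.456
v 0.363 -1.081 0.029
v 0.796 -1.819 0.275
v 0.56 -1.604 0.722
v 0.292 -1.148 0.57
v 0.675 -1.496 -0.154
f 2 1 4
f 2 4 3
f 4 1 5
f 4 5 3
f 5 1 6
f 5 6 3
f 6 1 7
f 6 7 3
f 7 1 8
f 7 8 3
f 8 1 9
f 8 9 3
f 9 1 10
f 9 10 3
f 10 1 11
f 10 11 3
f 11 1 12
f 11 12 3
f 12 1 13
f 12 13 3
f 13 1 14
f 13 14 3
f 14 1 2
f 14 2 3
f 16 18 15
f 19 16 15
f 15 18 17
f 17 19 15
f 16 22 18
f 20 16 19
f 20 22 16
f 18 22 17
f 21 19 17
f 17 22 21
f 21 20 19
f 22 20 21
f 24 26 23
f 27 24 23
f 23 26 25
f 25 27 23
f 24 30 26
f 28 24 27
f 28 30 24
f 26 30 25
f 29 27 25
f 25 30 29
f 29 28 27
f 30 28 29
f 31 68 47
f 68 42 71
f 47 71 36
f 68 71 47
f 31 47 43
f 47 36 48
f 43 48 32
f 47 48 43
f 31 43 52
f 43 32 53
f 52 53 38
f 43 53 52
f 31 52 64
f 52 38 67
f 64 67 41
f 52 67 64
f 31 64 68
f 64 41 72
f 68 72 42
f 64 72 68
f 32 48 59
f 48 36 62
f 59 62 40
f 48 62 59
f 36 71 49
f 71 42 70
f 49 70 35
f 71 70 49
f 42 72 69
f 72 41 65
f 69 65 33
f 72 65 69
f 41 67 66
f 67 38 54
f 66 54 37
f 67 54 66
f 38 53 58
f 53 32 55
f 58 55 39
f 53 55 58
f 34 60 46
f 60 40 61
f 46 61 35
f 60 61 46
f 34 46 44
f 46 35 45
f 44 45 33
f 46 45 44
f 34 44 51
f 44 33 50
f 51 50 37
f 44 50 51
f 34 51 56
f 51 37 57
f 56 57 39
f 51 57 56
f 34 56 60
f 56 39 63
f 60 63 40
f 56 63 60
f 35 61 49
f 61 40 62
f 49 62 36
f 61 62 49
f 33 45 69
f 45 35 70
f 69 70 42
f 45 70 69
f 37 50 66
f 50 33 65
f 66 65 41
f 50 65 66
f 39 57 58
f 57 37 54
f 58 54 38
f 57 54 58
f 40 63 59
f 63 39 55
f 59 55 32
f 63 55 59



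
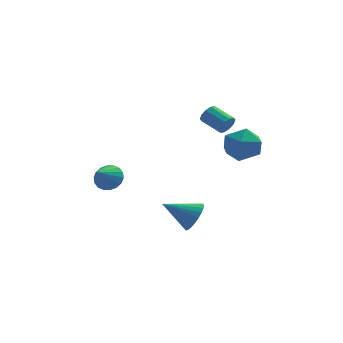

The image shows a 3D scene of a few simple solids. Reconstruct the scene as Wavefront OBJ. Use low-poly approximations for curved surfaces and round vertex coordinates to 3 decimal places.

v -3.522 1.854 -0.38
v -2.81 1.335 -0.558
v -4.158 0.626 0.66
v -2.69 1.543 -0.238
v -2.735 1.814 0.054
v -2.936 2.092 0.26
v -3.253 2.323 0.34
v -3.623 2.462 0.277
v -3.974 2.48 0.084
v -4.235 2.374 -0.201
v -4.355 2.165 -0.521
v -4.31 1.895 -0.813
v -4.109 1.617 -1.019
v -3.792 1.385 -1.099
v -3.421 1.247 -1.036
v -3.071 1.229 -0.843
v 3.87 0.911 2.366
v 4.602 0.698 3.345
v 2.858 -0.778 2.755
v 3.59 -0.991 3.734
v 2.784 -0.048 3.755
v 3.409 0.996 3.514
v 4.051 -1.076 2.586
v 4.676 -0.032 2.345
v 4.713 -0.53 3.481
v 3.93 0.106 4.204
v 3.53 -0.186 1.896
v 2.747 0.45 2.619
v 3.01 3.247 3.031
v 3.374 3.367 3.555
v 2.315 4.233 4.094
v 1.95 4.113 3.569
v 3.46 3.645 3.278
v 2.401 4.511 3.816
v 3.374 3.771 2.906
v 2.315 4.636 3.445
v 3.149 3.697 2.582
v 2.09 4.562 3.121
v 2.87 3.451 2.429
v 1.811 4.316 2.968
v 2.645 3.127 2.506
v 1.586 3.993 3.045
v 2.559 2.849 2.784
v 1.5 3.715 3.322
v 2.645 2.724 3.155
v 1.586 3.589 3.694
v 2.87 2.798 3.479
v 1.811 3.663 4.018
v 3.149 3.044 3.632
v 2.09 3.909 4.171
v 1.148 -2.394 -1.231
v 1.597 -1.938 -0.463
v -0.548 -2.346 -0.269
v 1.484 -1.632 -0.678
v 1.319 -1.442 -0.976
v 1.129 -1.398 -1.314
v 0.941 -1.504 -1.639
v 0.785 -1.747 -1.902
v 0.684 -2.087 -2.063
v 0.653 -2.475 -2.097
v 0.698 -2.85 -2
v 0.811 -3.156 -1.785
v 0.976 -3.346 -1.486
v 1.166 -3.39 -1.149
v 1.354 -3.284 -0.824
v 1.51 -3.041 -0.561
v 1.611 -2.7 -0.4
v 1.642 -2.313 -0.366
f 2 1 4
f 2 4 3
f 4 1 5
f 4 5 3
f 5 1 6
f 5 6 3
f 6 1 7
f 6 7 3
f 7 1 8
f 7 8 3
f 8 1 9
f 8 9 3
f 9 1 10
f 9 10 3
f 10 1 11
f 10 11 3
f 11 1 12
f 11 12 3
f 12 1 13
f 12 13 3
f 13 1 14
f 13 14 3
f 14 1 15
f 14 15 3
f 15 1 16
f 15 16 3
f 16 1 2
f 16 2 3
f 17 28 22
f 17 22 18
f 17 18 24
f 17 24 27
f 17 27 28
f 18 22 26
f 22 28 21
f 28 27 19
f 27 24 23
f 24 18 25
f 20 26 21
f 20 21 19
f 20 19 23
f 20 23 25
f 20 25 26
f 21 26 22
f 19 21 28
f 23 19 27
f 25 23 24
f 26 25 18
f 30 29 33
f 30 33 31
f 31 33 34
f 31 34 32
f 33 29 35
f 33 35 34
f 34 35 36
f 34 36 32
f 35 29 37
f 35 37 36
f 36 37 38
f 36 38 32
f 37 29 39
f 37 39 38
f 38 39 40
f 38 40 32
f 39 29 41
f 39 41 40
f 40 41 42
f 40 42 32
f 41 29 43
f 41 43 42
f 42 43 44
f 42 44 32
f 43 29 45
f 43 45 44
f 44 45 46
f 44 46 32
f 45 29 47
f 45 47 46
f 46 47 48
f 46 48 32
f 47 29 49
f 47 49 48
f 48 49 50
f 48 50 32
f 49 29 30
f 49 30 50
f 50 30 31
f 50 31 32
f 52 51 54
f 52 54 53
f 54 51 55
f 54 55 53
f 55 51 56
f 55 56 53
f 56 51 57
f 56 57 53
f 57 51 58
f 57 58 53
f 58 51 59
f 58 59 53
f 59 51 60
f 59 60 53
f 60 51 61
f 60 61 53
f 61 51 62
f 61 62 53
f 62 51 63
f 62 63 53
f 63 51 64
f 63 64 53
f 64 51 65
f 64 65 53
f 65 51 66
f 65 66 53
f 66 51 67
f 66 67 53
f 67 51 68
f 67 68 53
f 68 51 52
f 68 52 53



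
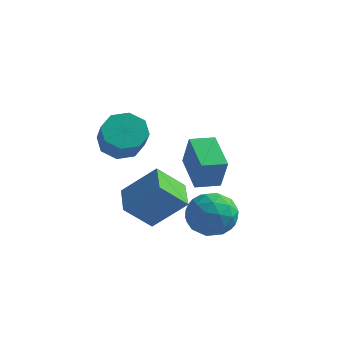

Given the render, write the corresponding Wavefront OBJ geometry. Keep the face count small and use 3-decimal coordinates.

v 1.101 -0.935 -4.6
v 2.031 -1.669 -4.783
v 0.469 -2.091 -3.177
v 1.399 -2.825 -3.36
v 1.578 -1.733 -2.898
v 1.969 -1.019 -3.778
v 0.531 -2.741 -4.182
v 0.922 -2.027 -5.062
v 1.679 -2.785 -4.524
v 2.326 -2.162 -3.731
v 0.174 -1.598 -4.229
v 0.821 -0.975 -3.436
v 1.622 -1.201 -4.817
v 0.878 -2.559 -3.143
v 0.984 -1.918 -2.872
v 1.531 -2.349 -2.98
v 1.585 -0.819 -4.226
v 2.132 -1.25 -4.333
v 1.866 -1.287 -3.225
v 0.368 -2.51 -3.627
v 0.915 -2.941 -3.734
v 0.969 -1.411 -4.98
v 1.516 -1.842 -5.088
v 0.634 -2.473 -4.735
v 1.961 -2.288 -4.772
v 1.59 -2.967 -3.935
v 1.079 -2.918 -4.419
v 1.309 -2.498 -4.936
v 2.342 -1.922 -4.306
v 1.97 -2.601 -3.469
v 2.076 -1.959 -3.198
v 2.305 -1.54 -3.715
v 2.135 -2.578 -4.154
v 0.53 -1.159 -4.491
v 0.158 -1.838 -3.654
v 0.195 -2.22 -4.245
v 0.424 -1.801 -4.762
v 0.91 -0.793 -4.025
v 0.539 -1.472 -3.188
v 1.191 -1.262 -3.024
v 1.421 -0.842 -3.541
v 0.365 -1.182 -3.806
v -2.749 -2.327 -3.334
v -1.329 -1.815 -1.917
v -1.863 -1.467 -4.532
v -0.444 -0.955 -3.115
v -1.956 -3.605 -3.665
v -0.537 -3.093 -2.248
v -1.071 -2.745 -4.863
v 0.349 -2.233 -3.446
v 0 -0.962 -3.122
v 0.506 -1.345 -1.545
v -1.233 0.354 -2.407
v -0.727 -0.029 -0.83
v 0.827 -0.151 -3.19
v 1.333 -0.534 -1.613
v -0.406 1.165 -2.475
v 0.1 0.782 -0.898
v -2.345 -3.032 0.007
v -1.589 -3.227 -0.618
v -0.878 -4.142 0.529
v -1.635 -3.948 1.153
v -1.465 -2.602 -0.194
v -0.755 -3.517 0.952
v -1.858 -2.228 0.346
v -1.147 -3.143 1.493
v -2.536 -2.326 0.688
v -1.825 -3.241 1.835
v -3.102 -2.838 0.631
v -2.391 -3.753 1.778
v -3.225 -3.463 0.208
v -2.515 -4.378 1.354
v -2.833 -3.837 -0.333
v -2.122 -4.752 0.814
v -2.155 -3.739 -0.675
v -1.444 -4.654 0.472
f 1 38 17
f 38 12 41
f 17 41 6
f 38 41 17
f 1 17 13
f 17 6 18
f 13 18 2
f 17 18 13
f 1 13 22
f 13 2 23
f 22 23 8
f 13 23 22
f 1 22 34
f 22 8 37
f 34 37 11
f 22 37 34
f 1 34 38
f 34 11 42
f 38 42 12
f 34 42 38
f 2 18 29
f 18 6 32
f 29 32 10
f 18 32 29
f 6 41 19
f 41 12 40
f 19 40 5
f 41 40 19
f 12 42 39
f 42 11 35
f 39 35 3
f 42 35 39
f 11 37 36
f 37 8 24
f 36 24 7
f 37 24 36
f 8 23 28
f 23 2 25
f 28 25 9
f 23 25 28
f 4 30 16
f 30 10 31
f 16 31 5
f 30 31 16
f 4 16 14
f 16 5 15
f 14 15 3
f 16 15 14
f 4 14 21
f 14 3 20
f 21 20 7
f 14 20 21
f 4 21 26
f 21 7 27
f 26 27 9
f 21 27 26
f 4 26 30
f 26 9 33
f 30 33 10
f 26 33 30
f 5 31 19
f 31 10 32
f 19 32 6
f 31 32 19
f 3 15 39
f 15 5 40
f 39 40 12
f 15 40 39
f 7 20 36
f 20 3 35
f 36 35 11
f 20 35 36
f 9 27 28
f 27 7 24
f 28 24 8
f 27 24 28
f 10 33 29
f 33 9 25
f 29 25 2
f 33 25 29
f 44 46 43
f 47 44 43
f 43 46 45
f 45 47 43
f 44 50 46
f 48 44 47
f 48 50 44
f 46 50 45
f 49 47 45
f 45 50 49
f 49 48 47
f 50 48 49
f 52 54 51
f 55 52 51
f 51 54 53
f 53 55 51
f 52 58 54
f 56 52 55
f 56 58 52
f 54 58 53
f 57 55 53
f 53 58 57
f 57 56 55
f 58 56 57
f 60 59 63
f 60 63 61
f 61 63 64
f 61 64 62
f 63 59 65
f 63 65 64
f 64 65 66
f 64 66 62
f 65 59 67
f 65 67 66
f 66 67 68
f 66 68 62
f 67 59 69
f 67 69 68
f 68 69 70
f 68 70 62
f 69 59 71
f 69 71 70
f 70 71 72
f 70 72 62
f 71 59 73
f 71 73 72
f 72 73 74
f 72 74 62
f 73 59 75
f 73 75 74
f 74 75 76
f 74 76 62
f 75 59 60
f 75 60 76
f 76 60 61
f 76 61 62



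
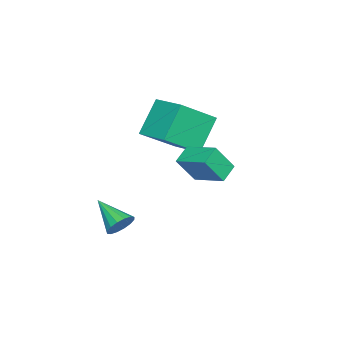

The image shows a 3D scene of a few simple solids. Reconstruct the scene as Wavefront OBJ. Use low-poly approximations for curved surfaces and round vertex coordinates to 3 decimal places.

v 4.036 -3.155 -3.284
v 4.459 -3.592 -3.652
v 3.364 -4.505 -2.456
v 4.651 -3.504 -3.352
v 4.679 -3.322 -3.033
v 4.535 -3.096 -2.782
v 4.257 -2.886 -2.665
v 3.92 -2.748 -2.714
v 3.614 -2.719 -2.916
v 3.422 -2.807 -3.216
v 3.393 -2.988 -3.534
v 3.538 -3.215 -3.786
v 3.816 -3.425 -3.903
v 4.153 -3.563 -3.854
v 2.922 0.189 0.561
v 3.428 1.628 1.107
v 3.767 0.047 0.151
v 4.273 1.486 0.697
v 3.407 -0.446 1.783
v 3.913 0.993 2.329
v 4.252 -0.588 1.373
v 4.758 0.851 1.919
v 0.705 -2.067 -0.058
v 1.979 -3.176 1.173
v -0.514 -1.791 1.452
v 0.76 -2.901 2.683
v 1.58 -0.579 0.377
v 2.854 -1.689 1.608
v 0.361 -0.304 1.887
v 1.635 -1.413 3.118
f 2 1 4
f 2 4 3
f 4 1 5
f 4 5 3
f 5 1 6
f 5 6 3
f 6 1 7
f 6 7 3
f 7 1 8
f 7 8 3
f 8 1 9
f 8 9 3
f 9 1 10
f 9 10 3
f 10 1 11
f 10 11 3
f 11 1 12
f 11 12 3
f 12 1 13
f 12 13 3
f 13 1 14
f 13 14 3
f 14 1 2
f 14 2 3
f 16 18 15
f 19 16 15
f 15 18 17
f 17 19 15
f 16 22 18
f 20 16 19
f 20 22 16
f 18 22 17
f 21 19 17
f 17 22 21
f 21 20 19
f 22 20 21
f 24 26 23
f 27 24 23
f 23 26 25
f 25 27 23
f 24 30 26
f 28 24 27
f 28 30 24
f 26 30 25
f 29 27 25
f 25 30 29
f 29 28 27
f 30 28 29



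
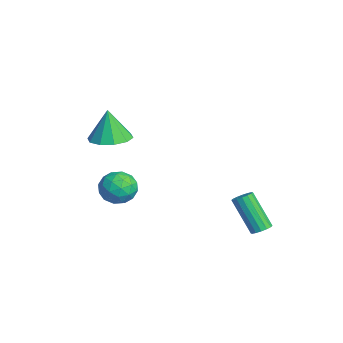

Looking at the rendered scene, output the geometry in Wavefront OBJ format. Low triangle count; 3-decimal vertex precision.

v -0.907 -2.396 2.544
v 0.152 -2.42 2.694
v -1.153 -2.464 4.276
v -0.039 -1.787 2.691
v -0.562 -1.387 2.633
v -1.217 -1.372 2.54
v -1.753 -1.748 2.45
v -1.966 -2.372 2.395
v -1.775 -3.005 2.397
v -1.252 -3.405 2.456
v -0.597 -3.42 2.548
v -0.061 -3.044 2.639
v 2.961 3.83 -2.17
v 3.437 3.688 -1.957
v 2.454 3.009 -0.217
v 1.979 3.15 -0.43
v 3.397 3.953 -1.876
v 2.415 3.274 -0.136
v 3.24 4.184 -1.874
v 2.258 3.505 -0.134
v 3.009 4.321 -1.951
v 2.027 3.642 -0.211
v 2.765 4.326 -2.087
v 1.783 3.647 -0.347
v 2.573 4.198 -2.245
v 1.591 3.518 -0.505
v 2.486 3.971 -2.383
v 1.503 3.292 -0.643
v 2.525 3.706 -2.464
v 1.543 3.027 -0.724
v 2.682 3.475 -2.466
v 1.7 2.796 -0.726
v 2.913 3.338 -2.389
v 1.931 2.659 -0.649
v 3.157 3.333 -2.253
v 2.175 2.654 -0.513
v 3.349 3.462 -2.095
v 2.367 2.782 -0.355
v -1.625 -1.616 -2.41
v -1.117 -2.027 -1.626
v -3.023 -1.673 -1.534
v -2.515 -2.084 -0.75
v -2.348 -1.113 -1.014
v -1.484 -1.078 -1.555
v -2.656 -2.622 -1.605
v -1.792 -2.587 -2.146
v -1.755 -2.649 -1.129
v -1.564 -1.716 -0.763
v -2.576 -1.984 -2.397
v -2.385 -1.051 -2.031
v -1.249 -1.816 -2.095
v -2.891 -1.884 -1.065
v -2.793 -1.313 -1.22
v -2.495 -1.554 -0.76
v -1.464 -1.258 -2.053
v -1.166 -1.5 -1.592
v -1.889 -0.963 -1.233
v -2.974 -2.2 -1.568
v -2.676 -2.442 -1.107
v -1.645 -2.146 -2.4
v -1.347 -2.387 -1.94
v -2.251 -2.737 -1.927
v -1.325 -2.423 -1.342
v -2.146 -2.457 -0.827
v -2.229 -2.773 -1.329
v -1.721 -2.753 -1.648
v -1.213 -1.875 -1.127
v -2.034 -1.909 -0.612
v -1.936 -1.338 -0.767
v -1.428 -1.317 -1.085
v -1.587 -2.24 -0.835
v -2.106 -1.791 -2.548
v -2.927 -1.825 -2.033
v -2.712 -2.383 -2.075
v -2.204 -2.362 -2.393
v -1.994 -1.243 -2.333
v -2.815 -1.277 -1.818
v -2.419 -0.947 -1.512
v -1.911 -0.927 -1.831
v -2.553 -1.46 -2.325
f 2 1 4
f 2 4 3
f 4 1 5
f 4 5 3
f 5 1 6
f 5 6 3
f 6 1 7
f 6 7 3
f 7 1 8
f 7 8 3
f 8 1 9
f 8 9 3
f 9 1 10
f 9 10 3
f 10 1 11
f 10 11 3
f 11 1 12
f 11 12 3
f 12 1 2
f 12 2 3
f 14 13 17
f 14 17 15
f 15 17 18
f 15 18 16
f 17 13 19
f 17 19 18
f 18 19 20
f 18 20 16
f 19 13 21
f 19 21 20
f 20 21 22
f 20 22 16
f 21 13 23
f 21 23 22
f 22 23 24
f 22 24 16
f 23 13 25
f 23 25 24
f 24 25 26
f 24 26 16
f 25 13 27
f 25 27 26
f 26 27 28
f 26 28 16
f 27 13 29
f 27 29 28
f 28 29 30
f 28 30 16
f 29 13 31
f 29 31 30
f 30 31 32
f 30 32 16
f 31 13 33
f 31 33 32
f 32 33 34
f 32 34 16
f 33 13 35
f 33 35 34
f 34 35 36
f 34 36 16
f 35 13 37
f 35 37 36
f 36 37 38
f 36 38 16
f 37 13 14
f 37 14 38
f 38 14 15
f 38 15 16
f 39 76 55
f 76 50 79
f 55 79 44
f 76 79 55
f 39 55 51
f 55 44 56
f 51 56 40
f 55 56 51
f 39 51 60
f 51 40 61
f 60 61 46
f 51 61 60
f 39 60 72
f 60 46 75
f 72 75 49
f 60 75 72
f 39 72 76
f 72 49 80
f 76 80 50
f 72 80 76
f 40 56 67
f 56 44 70
f 67 70 48
f 56 70 67
f 44 79 57
f 79 50 78
f 57 78 43
f 79 78 57
f 50 80 77
f 80 49 73
f 77 73 41
f 80 73 77
f 49 75 74
f 75 46 62
f 74 62 45
f 75 62 74
f 46 61 66
f 61 40 63
f 66 63 47
f 61 63 66
f 42 68 54
f 68 48 69
f 54 69 43
f 68 69 54
f 42 54 52
f 54 43 53
f 52 53 41
f 54 53 52
f 42 52 59
f 52 41 58
f 59 58 45
f 52 58 59
f 42 59 64
f 59 45 65
f 64 65 47
f 59 65 64
f 42 64 68
f 64 47 71
f 68 71 48
f 64 71 68
f 43 69 57
f 69 48 70
f 57 70 44
f 69 70 57
f 41 53 77
f 53 43 78
f 77 78 50
f 53 78 77
f 45 58 74
f 58 41 73
f 74 73 49
f 58 73 74
f 47 65 66
f 65 45 62
f 66 62 46
f 65 62 66
f 48 71 67
f 71 47 63
f 67 63 40
f 71 63 67



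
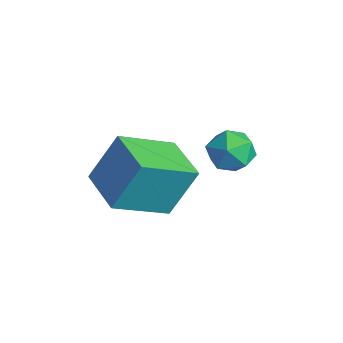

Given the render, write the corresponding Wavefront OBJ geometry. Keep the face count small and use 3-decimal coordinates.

v 2.457 -4.213 3.015
v 2.591 -3.417 4.442
v 2.474 -2.572 2.097
v 2.608 -1.776 3.525
v 3.932 -4.284 2.915
v 4.066 -3.488 4.343
v 3.949 -2.643 1.998
v 4.083 -1.847 3.425
v 2.78 -0.628 3.502
v 3.164 0.009 3.644
v 3.816 -1.169 3.136
v 4.2 -0.532 3.278
v 3.913 -0.937 3.85
v 3.273 -0.603 4.076
v 3.707 -0.557 2.704
v 3.067 -0.223 2.93
v 3.737 0.053 3.151
v 3.864 -0.182 3.859
v 3.116 -0.978 2.921
v 3.243 -1.213 3.629
f 2 4 1
f 5 2 1
f 1 4 3
f 3 5 1
f 2 8 4
f 6 2 5
f 6 8 2
f 4 8 3
f 7 5 3
f 3 8 7
f 7 6 5
f 8 6 7
f 9 20 14
f 9 14 10
f 9 10 16
f 9 16 19
f 9 19 20
f 10 14 18
f 14 20 13
f 20 19 11
f 19 16 15
f 16 10 17
f 12 18 13
f 12 13 11
f 12 11 15
f 12 15 17
f 12 17 18
f 13 18 14
f 11 13 20
f 15 11 19
f 17 15 16
f 18 17 10



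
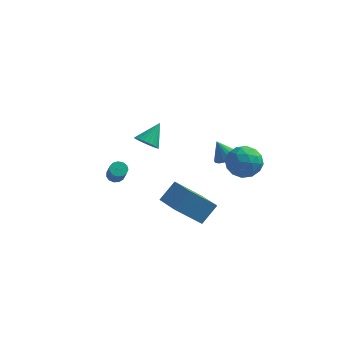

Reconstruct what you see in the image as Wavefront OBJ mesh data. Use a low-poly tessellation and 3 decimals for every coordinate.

v -3.934 0.824 -2.196
v -3.631 0.496 -2.516
v -3.223 -0.213 -1.404
v -3.526 0.116 -1.084
v -3.447 0.731 -2.434
v -3.039 0.023 -1.322
v -3.418 0.996 -2.276
v -3.01 0.288 -1.164
v -3.552 1.206 -2.093
v -3.144 0.498 -0.981
v -3.808 1.295 -1.942
v -3.4 0.587 -0.83
v -4.104 1.235 -1.872
v -3.696 0.527 -0.76
v -4.346 1.044 -1.905
v -3.938 0.336 -0.793
v -4.457 0.783 -2.03
v -4.049 0.075 -0.918
v -4.402 0.536 -2.208
v -3.994 -0.173 -1.096
v -4.199 0.379 -2.382
v -3.791 -0.329 -1.27
v -3.911 0.364 -2.497
v -3.503 -0.344 -1.385
v 2.073 3.207 -1.235
v 2.477 3.877 -1.067
v 1.447 3.293 -0.065
v 2.162 4.002 -1.245
v 1.827 3.945 -1.421
v 1.548 3.719 -1.554
v 1.389 3.376 -1.614
v 1.387 2.994 -1.587
v 1.543 2.661 -1.479
v 1.82 2.453 -1.316
v 2.155 2.418 -1.134
v 2.471 2.564 -0.975
v 2.696 2.857 -0.876
v 2.779 3.23 -0.859
v 2.7 3.598 -0.928
v 3.2 2.643 -0.423
v 4.281 2.287 -0.163
v 2.599 0.853 -0.377
v 3.68 0.497 -0.117
v 3.063 1.105 0.665
v 3.434 2.211 0.636
v 3.446 0.929 -1.176
v 3.817 2.035 -1.205
v 4.433 1.228 -0.629
v 4.196 1.337 0.509
v 2.684 1.803 -1.049
v 2.447 1.912 0.089
v 3.793 2.622 -0.297
v 3.087 0.518 -0.243
v 2.724 0.875 0.217
v 3.36 0.666 0.369
v 3.295 2.577 0.173
v 3.93 2.368 0.325
v 3.215 1.673 0.812
v 2.95 0.772 -0.865
v 3.585 0.563 -0.713
v 3.52 2.474 -0.909
v 4.156 2.265 -0.757
v 3.665 1.467 -1.352
v 4.518 1.79 -0.418
v 4.165 0.738 -0.391
v 4.027 0.992 -1.014
v 4.245 1.642 -1.03
v 4.378 1.854 0.25
v 4.026 0.802 0.277
v 3.663 1.159 0.737
v 3.881 1.81 0.72
v 4.468 1.232 -0.023
v 2.854 2.338 -0.817
v 2.502 1.286 -0.79
v 2.999 1.33 -1.26
v 3.217 1.981 -1.277
v 2.715 2.402 -0.149
v 2.362 1.35 -0.122
v 2.635 1.498 0.49
v 2.853 2.148 0.474
v 2.412 1.908 -0.517
v -1.654 -0.741 2.053
v -0.954 -0.732 1.707
v -1.146 0.321 3.107
v -1.099 -0.511 1.555
v -1.328 -0.326 1.478
v -1.606 -0.204 1.489
v -1.892 -0.163 1.586
v -2.141 -0.211 1.754
v -2.317 -0.339 1.967
v -2.391 -0.528 2.193
v -2.353 -0.75 2.398
v -2.209 -0.97 2.551
v -1.98 -1.156 2.627
v -1.701 -1.278 2.616
v -1.415 -1.318 2.52
v -1.166 -1.271 2.352
v -0.991 -1.143 2.138
v -0.917 -0.953 1.912
v 2.446 -4.574 -1.152
v 1.121 -5.363 0.375
v 1.288 -3.31 -1.503
v -0.037 -4.099 0.024
v 3.077 -3.721 -0.164
v 1.752 -4.51 1.363
v 1.919 -2.457 -0.515
v 0.594 -3.246 1.012
f 2 1 5
f 2 5 3
f 3 5 6
f 3 6 4
f 5 1 7
f 5 7 6
f 6 7 8
f 6 8 4
f 7 1 9
f 7 9 8
f 8 9 10
f 8 10 4
f 9 1 11
f 9 11 10
f 10 11 12
f 10 12 4
f 11 1 13
f 11 13 12
f 12 13 14
f 12 14 4
f 13 1 15
f 13 15 14
f 14 15 16
f 14 16 4
f 15 1 17
f 15 17 16
f 16 17 18
f 16 18 4
f 17 1 19
f 17 19 18
f 18 19 20
f 18 20 4
f 19 1 21
f 19 21 20
f 20 21 22
f 20 22 4
f 21 1 23
f 21 23 22
f 22 23 24
f 22 24 4
f 23 1 2
f 23 2 24
f 24 2 3
f 24 3 4
f 26 25 28
f 26 28 27
f 28 25 29
f 28 29 27
f 29 25 30
f 29 30 27
f 30 25 31
f 30 31 27
f 31 25 32
f 31 32 27
f 32 25 33
f 32 33 27
f 33 25 34
f 33 34 27
f 34 25 35
f 34 35 27
f 35 25 36
f 35 36 27
f 36 25 37
f 36 37 27
f 37 25 38
f 37 38 27
f 38 25 39
f 38 39 27
f 39 25 26
f 39 26 27
f 40 77 56
f 77 51 80
f 56 80 45
f 77 80 56
f 40 56 52
f 56 45 57
f 52 57 41
f 56 57 52
f 40 52 61
f 52 41 62
f 61 62 47
f 52 62 61
f 40 61 73
f 61 47 76
f 73 76 50
f 61 76 73
f 40 73 77
f 73 50 81
f 77 81 51
f 73 81 77
f 41 57 68
f 57 45 71
f 68 71 49
f 57 71 68
f 45 80 58
f 80 51 79
f 58 79 44
f 80 79 58
f 51 81 78
f 81 50 74
f 78 74 42
f 81 74 78
f 50 76 75
f 76 47 63
f 75 63 46
f 76 63 75
f 47 62 67
f 62 41 64
f 67 64 48
f 62 64 67
f 43 69 55
f 69 49 70
f 55 70 44
f 69 70 55
f 43 55 53
f 55 44 54
f 53 54 42
f 55 54 53
f 43 53 60
f 53 42 59
f 60 59 46
f 53 59 60
f 43 60 65
f 60 46 66
f 65 66 48
f 60 66 65
f 43 65 69
f 65 48 72
f 69 72 49
f 65 72 69
f 44 70 58
f 70 49 71
f 58 71 45
f 70 71 58
f 42 54 78
f 54 44 79
f 78 79 51
f 54 79 78
f 46 59 75
f 59 42 74
f 75 74 50
f 59 74 75
f 48 66 67
f 66 46 63
f 67 63 47
f 66 63 67
f 49 72 68
f 72 48 64
f 68 64 41
f 72 64 68
f 83 82 85
f 83 85 84
f 85 82 86
f 85 86 84
f 86 82 87
f 86 87 84
f 87 82 88
f 87 88 84
f 88 82 89
f 88 89 84
f 89 82 90
f 89 90 84
f 90 82 91
f 90 91 84
f 91 82 92
f 91 92 84
f 92 82 93
f 92 93 84
f 93 82 94
f 93 94 84
f 94 82 95
f 94 95 84
f 95 82 96
f 95 96 84
f 96 82 97
f 96 97 84
f 97 82 98
f 97 98 84
f 98 82 99
f 98 99 84
f 99 82 83
f 99 83 84
f 101 103 100
f 104 101 100
f 100 103 102
f 102 104 100
f 101 107 103
f 105 101 104
f 105 107 101
f 103 107 102
f 106 104 102
f 102 107 106
f 106 105 104
f 107 105 106



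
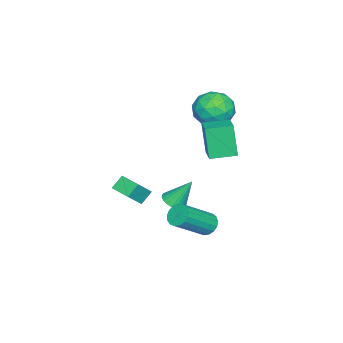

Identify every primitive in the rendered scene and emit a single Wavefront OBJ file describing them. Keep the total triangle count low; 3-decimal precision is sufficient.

v 0.697 3.024 1.826
v 0.369 2.654 3.598
v 1.781 3.64 2.155
v 1.453 3.27 3.927
v 1.387 1.87 1.713
v 1.059 1.5 3.485
v 2.471 2.486 2.042
v 2.143 2.116 3.814
v -0.966 2.279 2.981
v -0.235 1.473 2.657
v -2.125 0.987 3.583
v -1.394 0.181 3.259
v -1.14 0.859 4.134
v -0.424 1.658 3.761
v -1.936 0.802 2.479
v -1.22 1.601 2.106
v -0.834 0.56 2.347
v -0.342 0.596 3.37
v -2.018 1.864 2.87
v -1.526 1.9 3.893
v -0.499 1.99 2.766
v -1.861 0.47 3.474
v -1.712 0.869 3.988
v -1.282 0.395 3.798
v -0.61 2.099 3.415
v -0.18 1.625 3.225
v -0.712 1.264 4.093
v -2.18 0.835 3.015
v -1.75 0.361 2.825
v -1.078 2.065 2.442
v -0.648 1.591 2.252
v -1.648 1.196 2.147
v -0.421 0.979 2.393
v -1.102 0.219 2.747
v -1.421 0.584 2.288
v -1 1.054 2.07
v -0.132 1 2.995
v -0.813 0.24 3.349
v -0.664 0.639 3.863
v -0.243 1.109 3.644
v -0.484 0.463 2.812
v -1.547 2.22 2.891
v -2.228 1.46 3.245
v -2.117 1.351 2.596
v -1.696 1.821 2.377
v -1.258 2.241 3.493
v -1.939 1.481 3.847
v -1.36 1.406 4.17
v -0.939 1.876 3.952
v -1.876 1.997 3.428
v 2.655 2.477 -2.422
v 3.059 2.99 -2.517
v 4.51 2.096 -1.174
v 4.105 1.583 -1.078
v 2.883 3.077 -2.269
v 4.334 2.183 -0.926
v 2.655 3.027 -2.056
v 4.106 2.133 -0.713
v 2.427 2.851 -1.927
v 3.878 1.956 -0.584
v 2.251 2.589 -1.911
v 3.702 1.695 -0.568
v 2.167 2.302 -2.012
v 3.618 1.407 -0.669
v 2.195 2.054 -2.207
v 3.646 1.16 -0.864
v 2.328 1.904 -2.451
v 3.779 1.01 -1.108
v 2.536 1.885 -2.688
v 3.987 0.991 -1.345
v 2.771 2.002 -2.864
v 4.222 1.107 -1.521
v 2.979 2.227 -2.939
v 4.43 1.333 -1.596
v 3.113 2.51 -2.895
v 4.564 1.616 -1.552
v 3.142 2.785 -2.743
v 4.593 1.891 -1.4
v -0.172 -2.5 -2.552
v 0.688 -2.835 -1.58
v 0.314 -1.415 -2.608
v 1.175 -1.75 -1.637
v 0.405 -2.79 -3.163
v 1.266 -3.125 -2.192
v 0.892 -1.705 -3.22
v 1.752 -2.04 -2.248
v -0.413 -0.542 -3.513
v 0.261 -0.622 -3.342
v -0.687 0.322 -2.027
v 0.269 -0.385 -3.478
v 0.172 -0.172 -3.619
v -0.013 -0.016 -3.745
v -0.259 0.061 -3.835
v -0.529 0.045 -3.876
v -0.781 -0.059 -3.861
v -0.977 -0.237 -3.794
v -1.087 -0.462 -3.684
v -1.094 -0.698 -3.548
v -0.997 -0.911 -3.406
v -0.812 -1.068 -3.281
v -0.566 -1.144 -3.191
v -0.296 -1.129 -3.15
v -0.044 -1.024 -3.164
v 0.152 -0.846 -3.231
f 2 4 1
f 5 2 1
f 1 4 3
f 3 5 1
f 2 8 4
f 6 2 5
f 6 8 2
f 4 8 3
f 7 5 3
f 3 8 7
f 7 6 5
f 8 6 7
f 9 46 25
f 46 20 49
f 25 49 14
f 46 49 25
f 9 25 21
f 25 14 26
f 21 26 10
f 25 26 21
f 9 21 30
f 21 10 31
f 30 31 16
f 21 31 30
f 9 30 42
f 30 16 45
f 42 45 19
f 30 45 42
f 9 42 46
f 42 19 50
f 46 50 20
f 42 50 46
f 10 26 37
f 26 14 40
f 37 40 18
f 26 40 37
f 14 49 27
f 49 20 48
f 27 48 13
f 49 48 27
f 20 50 47
f 50 19 43
f 47 43 11
f 50 43 47
f 19 45 44
f 45 16 32
f 44 32 15
f 45 32 44
f 16 31 36
f 31 10 33
f 36 33 17
f 31 33 36
f 12 38 24
f 38 18 39
f 24 39 13
f 38 39 24
f 12 24 22
f 24 13 23
f 22 23 11
f 24 23 22
f 12 22 29
f 22 11 28
f 29 28 15
f 22 28 29
f 12 29 34
f 29 15 35
f 34 35 17
f 29 35 34
f 12 34 38
f 34 17 41
f 38 41 18
f 34 41 38
f 13 39 27
f 39 18 40
f 27 40 14
f 39 40 27
f 11 23 47
f 23 13 48
f 47 48 20
f 23 48 47
f 15 28 44
f 28 11 43
f 44 43 19
f 28 43 44
f 17 35 36
f 35 15 32
f 36 32 16
f 35 32 36
f 18 41 37
f 41 17 33
f 37 33 10
f 41 33 37
f 52 51 55
f 52 55 53
f 53 55 56
f 53 56 54
f 55 51 57
f 55 57 56
f 56 57 58
f 56 58 54
f 57 51 59
f 57 59 58
f 58 59 60
f 58 60 54
f 59 51 61
f 59 61 60
f 60 61 62
f 60 62 54
f 61 51 63
f 61 63 62
f 62 63 64
f 62 64 54
f 63 51 65
f 63 65 64
f 64 65 66
f 64 66 54
f 65 51 67
f 65 67 66
f 66 67 68
f 66 68 54
f 67 51 69
f 67 69 68
f 68 69 70
f 68 70 54
f 69 51 71
f 69 71 70
f 70 71 72
f 70 72 54
f 71 51 73
f 71 73 72
f 72 73 74
f 72 74 54
f 73 51 75
f 73 75 74
f 74 75 76
f 74 76 54
f 75 51 77
f 75 77 76
f 76 77 78
f 76 78 54
f 77 51 52
f 77 52 78
f 78 52 53
f 78 53 54
f 80 82 79
f 83 80 79
f 79 82 81
f 81 83 79
f 80 86 82
f 84 80 83
f 84 86 80
f 82 86 81
f 85 83 81
f 81 86 85
f 85 84 83
f 86 84 85
f 88 87 90
f 88 90 89
f 90 87 91
f 90 91 89
f 91 87 92
f 91 92 89
f 92 87 93
f 92 93 89
f 93 87 94
f 93 94 89
f 94 87 95
f 94 95 89
f 95 87 96
f 95 96 89
f 96 87 97
f 96 97 89
f 97 87 98
f 97 98 89
f 98 87 99
f 98 99 89
f 99 87 100
f 99 100 89
f 100 87 101
f 100 101 89
f 101 87 102
f 101 102 89
f 102 87 103
f 102 103 89
f 103 87 104
f 103 104 89
f 104 87 88
f 104 88 89

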